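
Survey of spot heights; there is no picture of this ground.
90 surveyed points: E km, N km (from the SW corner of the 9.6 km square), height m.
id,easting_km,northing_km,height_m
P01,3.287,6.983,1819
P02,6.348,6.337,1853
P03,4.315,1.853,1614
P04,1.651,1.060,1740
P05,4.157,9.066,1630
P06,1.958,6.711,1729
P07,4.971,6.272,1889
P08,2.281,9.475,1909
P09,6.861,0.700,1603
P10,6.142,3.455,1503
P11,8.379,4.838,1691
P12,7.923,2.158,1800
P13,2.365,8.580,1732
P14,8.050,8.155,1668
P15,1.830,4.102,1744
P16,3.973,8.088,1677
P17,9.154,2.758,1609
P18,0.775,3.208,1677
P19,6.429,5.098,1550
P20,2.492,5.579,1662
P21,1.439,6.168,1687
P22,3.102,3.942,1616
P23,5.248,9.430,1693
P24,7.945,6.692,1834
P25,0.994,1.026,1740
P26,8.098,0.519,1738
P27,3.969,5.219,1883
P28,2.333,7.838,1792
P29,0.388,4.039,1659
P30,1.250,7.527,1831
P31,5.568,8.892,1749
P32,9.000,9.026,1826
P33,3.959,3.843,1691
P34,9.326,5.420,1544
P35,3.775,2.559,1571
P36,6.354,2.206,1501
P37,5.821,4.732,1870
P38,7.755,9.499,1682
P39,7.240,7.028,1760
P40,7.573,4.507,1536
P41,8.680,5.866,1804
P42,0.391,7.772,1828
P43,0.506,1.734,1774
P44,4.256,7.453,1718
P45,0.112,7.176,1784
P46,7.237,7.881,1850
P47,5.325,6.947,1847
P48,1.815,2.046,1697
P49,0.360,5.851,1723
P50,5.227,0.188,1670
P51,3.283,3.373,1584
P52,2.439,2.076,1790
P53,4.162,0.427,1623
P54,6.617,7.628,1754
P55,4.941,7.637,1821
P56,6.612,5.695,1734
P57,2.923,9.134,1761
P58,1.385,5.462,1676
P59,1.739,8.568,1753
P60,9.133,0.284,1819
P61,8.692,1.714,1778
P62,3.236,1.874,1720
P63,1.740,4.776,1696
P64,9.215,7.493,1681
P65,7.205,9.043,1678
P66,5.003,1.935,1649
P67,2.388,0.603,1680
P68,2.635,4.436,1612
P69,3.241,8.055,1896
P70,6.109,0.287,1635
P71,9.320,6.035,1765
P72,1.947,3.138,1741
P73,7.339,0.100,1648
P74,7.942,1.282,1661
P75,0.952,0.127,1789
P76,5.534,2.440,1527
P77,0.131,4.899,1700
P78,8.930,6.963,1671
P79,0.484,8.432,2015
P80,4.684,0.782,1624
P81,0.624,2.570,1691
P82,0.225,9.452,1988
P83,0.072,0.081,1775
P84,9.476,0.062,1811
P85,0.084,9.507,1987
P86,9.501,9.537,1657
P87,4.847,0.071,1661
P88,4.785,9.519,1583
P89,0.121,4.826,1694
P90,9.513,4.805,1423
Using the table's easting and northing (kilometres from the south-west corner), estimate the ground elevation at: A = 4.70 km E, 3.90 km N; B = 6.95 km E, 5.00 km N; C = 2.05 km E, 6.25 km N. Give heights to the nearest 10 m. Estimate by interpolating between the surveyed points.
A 1730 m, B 1550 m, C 1700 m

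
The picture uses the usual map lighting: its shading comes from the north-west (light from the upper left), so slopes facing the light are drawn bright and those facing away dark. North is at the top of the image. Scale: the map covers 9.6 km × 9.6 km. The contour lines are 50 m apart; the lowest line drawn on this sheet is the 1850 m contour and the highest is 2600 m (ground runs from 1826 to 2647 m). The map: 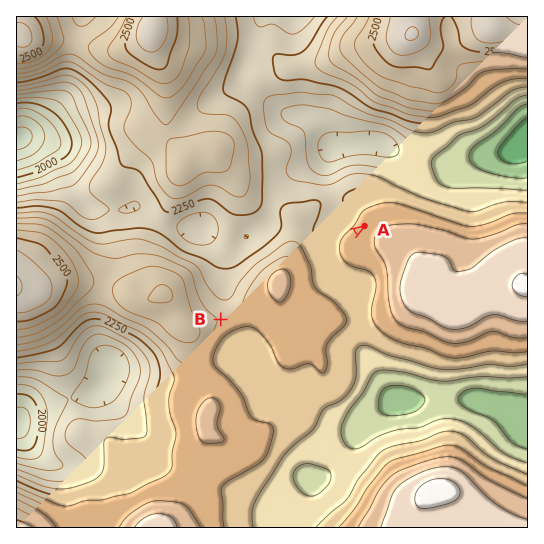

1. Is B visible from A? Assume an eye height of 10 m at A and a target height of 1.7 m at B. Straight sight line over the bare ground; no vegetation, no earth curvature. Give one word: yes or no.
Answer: no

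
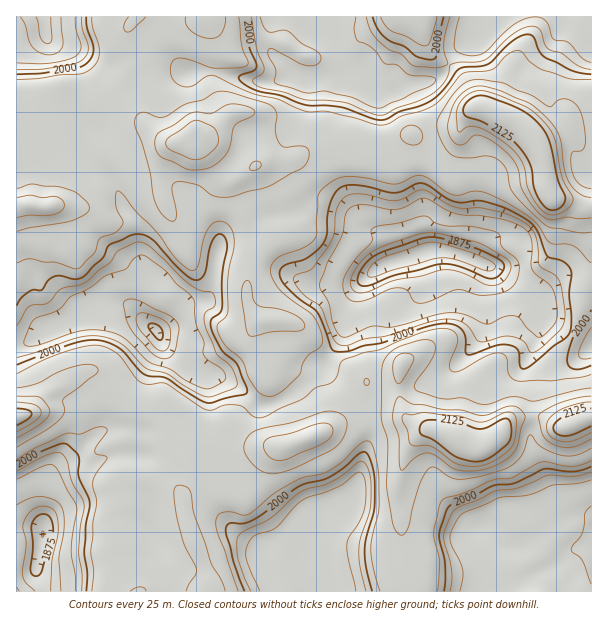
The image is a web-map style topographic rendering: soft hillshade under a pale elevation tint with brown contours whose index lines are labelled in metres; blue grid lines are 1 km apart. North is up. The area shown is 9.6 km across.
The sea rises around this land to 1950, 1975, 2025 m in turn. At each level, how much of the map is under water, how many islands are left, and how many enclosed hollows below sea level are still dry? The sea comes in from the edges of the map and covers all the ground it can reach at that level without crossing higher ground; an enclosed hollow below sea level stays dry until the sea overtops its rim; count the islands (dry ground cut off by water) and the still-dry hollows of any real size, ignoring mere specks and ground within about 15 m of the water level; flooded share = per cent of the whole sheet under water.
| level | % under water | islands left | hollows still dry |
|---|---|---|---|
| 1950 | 13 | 0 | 2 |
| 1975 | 22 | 0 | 1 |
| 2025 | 47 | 0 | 0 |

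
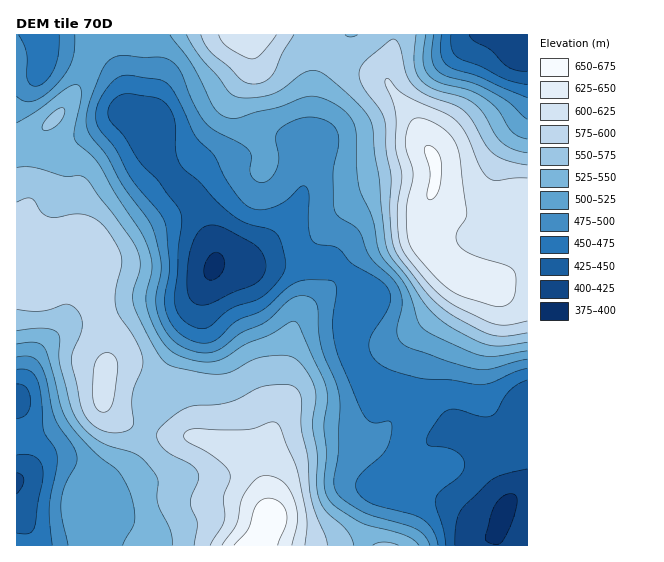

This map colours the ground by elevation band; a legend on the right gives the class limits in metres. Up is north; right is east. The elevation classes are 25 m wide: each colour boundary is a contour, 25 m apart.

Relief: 395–670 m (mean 525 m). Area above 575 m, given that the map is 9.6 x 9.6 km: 23.4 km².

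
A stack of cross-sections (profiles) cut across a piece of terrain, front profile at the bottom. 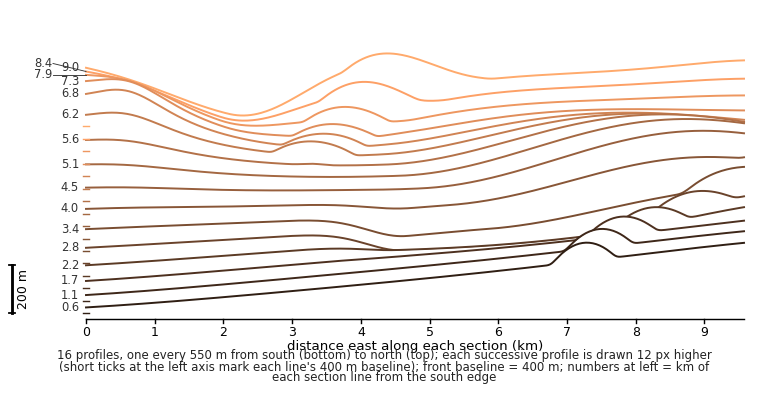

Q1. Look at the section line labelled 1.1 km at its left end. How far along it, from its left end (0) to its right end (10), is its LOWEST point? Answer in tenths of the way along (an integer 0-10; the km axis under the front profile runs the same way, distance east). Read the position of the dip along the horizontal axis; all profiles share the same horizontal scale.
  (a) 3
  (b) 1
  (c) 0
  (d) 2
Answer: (c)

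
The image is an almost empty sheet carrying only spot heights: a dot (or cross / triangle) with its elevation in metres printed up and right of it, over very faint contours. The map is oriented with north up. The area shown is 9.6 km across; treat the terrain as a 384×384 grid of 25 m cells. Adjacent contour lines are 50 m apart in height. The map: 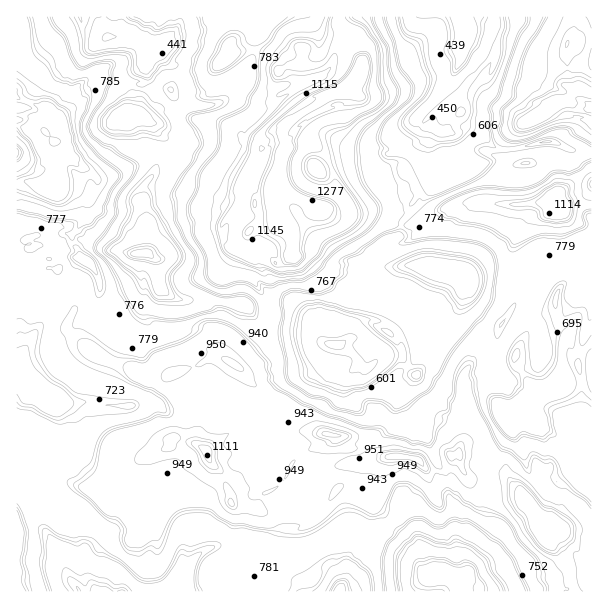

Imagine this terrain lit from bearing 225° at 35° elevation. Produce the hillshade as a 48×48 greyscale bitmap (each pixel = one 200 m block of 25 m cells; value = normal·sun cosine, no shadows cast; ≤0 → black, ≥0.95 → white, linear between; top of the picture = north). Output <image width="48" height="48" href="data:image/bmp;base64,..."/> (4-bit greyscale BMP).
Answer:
<image width="48" height="48" href="data:image/bmp;base64,Qk32BAAAAAAAAHYAAAAoAAAAMAAAADAAAAABAAQAAAAAAIAEAAATCwAAEwsAABAAAAAAAAAAAAAAABEREQAiIiIAMzMzAERERABVVVUAZmZmAHd3dwCIiIgAmZmZAKqqqgC7u7sAzMzMAN3d3QDu7u4A////ADQlis3N3LrMqZmZqZlyQhE0d4re7e3amTM3q7vO6ojLmZmZmZl1QSI2mbzu3d3KmURYqr3uuofKmZmZmZl0JENZvd3+3t7bmURZzO7duom6upmZqph2eGWL3c7t7v/ZiTON3MvduXmrqrvMu7qZmXeL7c3u7v6oZSW8qqzsmHiqzd3bzKmZq6ic677t7+uVRUipmt7amYm97suqqqmK3Jis3L3d79gyV4mZreypmZu8y4iZmZmcyned6b7c3oI2UpmazbmZmZmauXmZmZibqXjOydyqyiN0JJmZqZmZmZmbyImZmZmqqavNqsqJpThTaZmZmZuZmam9ppmZmZmqmszLasiJg1c1mZmZmquZmqrMVpmZmZq6mqhRS5aIMWRYmZmZmbmJmqmmSJmZmb23d0ESeneDA1R5mZmGiJd2aHd2iZmZmrgyIzRoqZhwBVermXU1eIdUZ3mZmZmZmFEAFmZ5qakgSZvKmTNYqpmaqcuZmZmZcwACdzR4mqgTm5uXd2is7Lu83tqZmZmUEAAlU1iGi6g4uYmHd5reyqvO3KmZmqlhARJFVnh3mqdZpoupqazsq8zLeZmZq5dCMjeHeYh7uaZpdbuJuM3KvLh1Z3iZqXUkMldnq6q8qpeJZ8p4mMy6umVnh3d5mGJFElaKut3KmoiZirpnm7y6pmiZiGZ4hROFJHq7veypmZiZqalYrbuql5mXVVVkMRWWNYqs3sqpmZiKmJhozKqZmZlyNDVlRFrGRqzd3KmZmGaJmYd6y5mZmalDU2u73M7Hi93LqZmZdCeauZebypmamrcjJb3f/M3LzdqImZh0M2msuZmbqZmpraEAN7rO683e24iHiYYzaJrtyZmamZmZyxABR7reze7e2VZnmYeKvM7uypmZmYiatAFGrd7/3susx1d5maq83d3u3KqqmZqrqHZ5vO/+3Lu+tnmZiJzdzN3e7arLubzN24dXnP/sy6rMl6qod5u6vN3eyr3cld7tyoVFju3buqrLiblmVFiIrNy7u87ZRN7smXQ1vc2rqrvKmFM0IUd3d2eIh4mWSN25iIVGu8qrq7q6ciNiAndmVUREM0ViSomYeYVFirm6qquqQjZiJYZmiHZWd4dSWIq5liEjaZqZmpq6Y3tkR2RWmZmrqphleN66YAATiZmqm6q6halVVkRnd4q6q5h4mf64IAAlZom8vLm8hoZnZUdkRXmb7aq83tuWEAFGV7vdypmah4iZdmY0eJm97smt7qmFEiWJncu4h3iHeJq6mGVomarMy6urzLdSREaL3qmJuYmod5qruGVXmZvLqIiaqEREU0ebyprOyqm7l3eahTNEaJupqqeJmkdjQ2ZoZ5rdu5q9yod4cwATV3mJq7mZZYczQ1NDSIrMyqzMuqmZkgAVNWeZq7qoZYU2ISIyaIq7q4q5mpmrYQBERViqu6qrl1RVEjRWmqrKqFeZl1epYQAyVVqbuqqql0RiNGmqzM3Mt1eYdWm5UAAUhVmru5m5hjRAVIq97czNt2mXeIrHEAAnhVq7u4m5Zw=="/>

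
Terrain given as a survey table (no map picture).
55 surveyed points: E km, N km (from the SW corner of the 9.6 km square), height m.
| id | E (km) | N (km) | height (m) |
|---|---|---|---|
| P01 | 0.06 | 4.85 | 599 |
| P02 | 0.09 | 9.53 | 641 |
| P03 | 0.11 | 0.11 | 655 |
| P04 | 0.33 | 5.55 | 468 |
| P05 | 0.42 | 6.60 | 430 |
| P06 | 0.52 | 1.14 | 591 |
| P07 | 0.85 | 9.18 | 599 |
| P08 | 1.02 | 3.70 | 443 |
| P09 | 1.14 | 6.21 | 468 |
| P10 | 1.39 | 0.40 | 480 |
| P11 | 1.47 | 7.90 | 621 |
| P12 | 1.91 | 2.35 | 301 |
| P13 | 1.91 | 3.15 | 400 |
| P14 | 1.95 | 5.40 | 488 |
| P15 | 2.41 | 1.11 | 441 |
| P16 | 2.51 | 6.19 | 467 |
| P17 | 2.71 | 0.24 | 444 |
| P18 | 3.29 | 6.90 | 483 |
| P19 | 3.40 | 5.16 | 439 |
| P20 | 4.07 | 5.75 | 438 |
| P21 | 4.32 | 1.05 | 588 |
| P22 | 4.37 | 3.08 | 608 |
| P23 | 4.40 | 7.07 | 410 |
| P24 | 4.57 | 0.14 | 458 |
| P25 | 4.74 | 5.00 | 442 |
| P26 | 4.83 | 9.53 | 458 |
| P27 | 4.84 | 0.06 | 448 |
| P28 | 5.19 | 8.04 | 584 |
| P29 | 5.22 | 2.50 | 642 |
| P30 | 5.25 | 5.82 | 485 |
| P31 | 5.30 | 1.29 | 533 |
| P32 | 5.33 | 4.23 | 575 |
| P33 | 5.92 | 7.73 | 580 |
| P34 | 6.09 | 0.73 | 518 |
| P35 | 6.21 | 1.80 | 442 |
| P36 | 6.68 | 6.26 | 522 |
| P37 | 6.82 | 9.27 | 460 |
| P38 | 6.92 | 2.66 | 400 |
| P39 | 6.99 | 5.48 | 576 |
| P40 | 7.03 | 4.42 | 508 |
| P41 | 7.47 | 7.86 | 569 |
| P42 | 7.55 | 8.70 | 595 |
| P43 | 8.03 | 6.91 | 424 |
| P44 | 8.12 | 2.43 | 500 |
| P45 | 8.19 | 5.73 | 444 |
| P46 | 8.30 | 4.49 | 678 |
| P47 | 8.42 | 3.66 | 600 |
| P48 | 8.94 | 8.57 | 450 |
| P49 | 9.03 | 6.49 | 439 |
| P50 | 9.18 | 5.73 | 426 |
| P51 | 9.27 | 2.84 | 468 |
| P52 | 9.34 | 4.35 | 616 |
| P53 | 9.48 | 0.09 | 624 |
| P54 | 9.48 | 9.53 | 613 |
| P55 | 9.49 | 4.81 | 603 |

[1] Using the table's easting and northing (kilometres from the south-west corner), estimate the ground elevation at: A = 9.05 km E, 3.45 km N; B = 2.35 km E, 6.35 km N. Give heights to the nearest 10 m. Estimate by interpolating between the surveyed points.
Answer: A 580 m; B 460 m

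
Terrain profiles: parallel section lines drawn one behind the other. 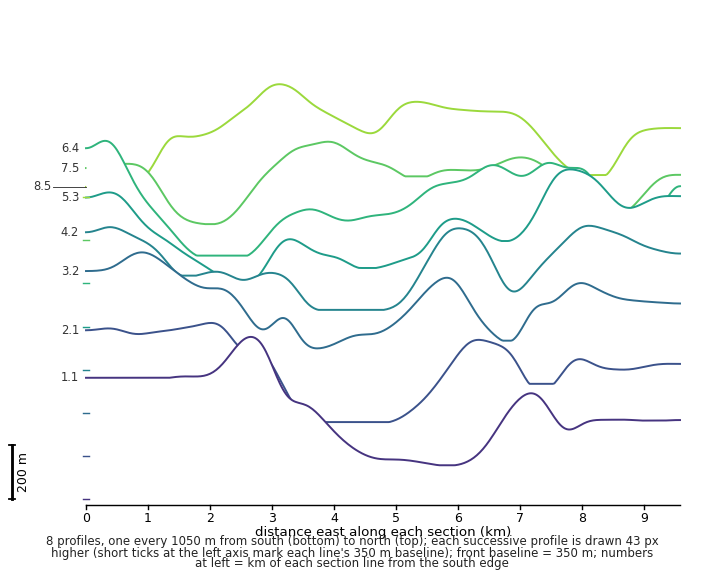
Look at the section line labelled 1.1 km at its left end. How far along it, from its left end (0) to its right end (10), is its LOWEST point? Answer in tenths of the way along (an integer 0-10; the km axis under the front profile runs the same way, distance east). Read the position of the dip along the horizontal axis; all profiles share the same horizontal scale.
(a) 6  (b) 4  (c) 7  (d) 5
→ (a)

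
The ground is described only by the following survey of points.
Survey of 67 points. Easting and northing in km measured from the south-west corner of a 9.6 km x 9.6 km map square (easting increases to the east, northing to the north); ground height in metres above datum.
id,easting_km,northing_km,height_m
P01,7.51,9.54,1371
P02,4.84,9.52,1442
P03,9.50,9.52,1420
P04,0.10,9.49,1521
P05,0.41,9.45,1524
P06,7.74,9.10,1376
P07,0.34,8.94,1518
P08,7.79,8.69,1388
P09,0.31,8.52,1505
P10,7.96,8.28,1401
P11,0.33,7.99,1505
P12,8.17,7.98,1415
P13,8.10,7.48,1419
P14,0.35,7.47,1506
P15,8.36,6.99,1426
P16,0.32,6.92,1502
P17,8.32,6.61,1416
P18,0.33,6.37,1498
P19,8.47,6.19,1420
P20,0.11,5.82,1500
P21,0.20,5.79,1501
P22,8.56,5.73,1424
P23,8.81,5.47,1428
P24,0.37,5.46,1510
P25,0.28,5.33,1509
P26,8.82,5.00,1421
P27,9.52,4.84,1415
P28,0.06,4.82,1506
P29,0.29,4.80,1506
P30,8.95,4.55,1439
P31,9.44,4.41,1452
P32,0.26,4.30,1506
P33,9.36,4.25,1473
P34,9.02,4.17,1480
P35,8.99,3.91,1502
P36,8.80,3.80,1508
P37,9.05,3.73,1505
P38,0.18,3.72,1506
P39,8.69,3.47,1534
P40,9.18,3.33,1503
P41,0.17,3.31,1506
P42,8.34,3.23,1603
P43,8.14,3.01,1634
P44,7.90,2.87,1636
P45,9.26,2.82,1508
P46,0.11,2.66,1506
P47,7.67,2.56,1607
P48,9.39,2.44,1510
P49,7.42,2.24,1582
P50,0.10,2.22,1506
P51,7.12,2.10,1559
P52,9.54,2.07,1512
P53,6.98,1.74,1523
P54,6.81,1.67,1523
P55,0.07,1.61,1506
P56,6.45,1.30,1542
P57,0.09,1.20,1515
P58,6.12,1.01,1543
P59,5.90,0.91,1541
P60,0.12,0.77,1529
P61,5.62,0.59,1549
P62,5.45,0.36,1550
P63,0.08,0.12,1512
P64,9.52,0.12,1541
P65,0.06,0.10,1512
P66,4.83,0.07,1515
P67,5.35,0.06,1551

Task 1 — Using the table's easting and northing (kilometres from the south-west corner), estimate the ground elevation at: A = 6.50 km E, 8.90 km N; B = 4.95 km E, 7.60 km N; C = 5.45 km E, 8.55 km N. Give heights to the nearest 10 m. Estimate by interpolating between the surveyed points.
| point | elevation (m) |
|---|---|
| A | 1420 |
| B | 1460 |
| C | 1420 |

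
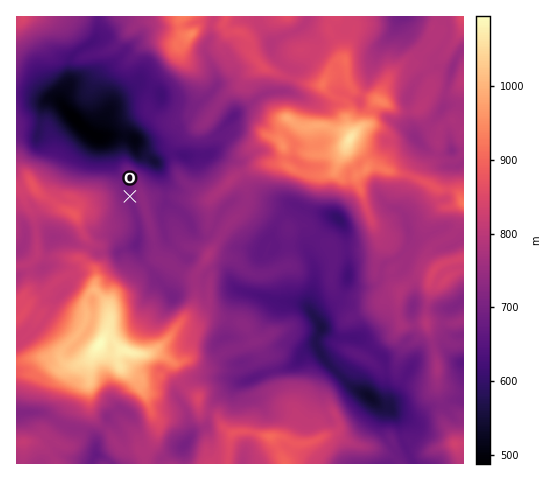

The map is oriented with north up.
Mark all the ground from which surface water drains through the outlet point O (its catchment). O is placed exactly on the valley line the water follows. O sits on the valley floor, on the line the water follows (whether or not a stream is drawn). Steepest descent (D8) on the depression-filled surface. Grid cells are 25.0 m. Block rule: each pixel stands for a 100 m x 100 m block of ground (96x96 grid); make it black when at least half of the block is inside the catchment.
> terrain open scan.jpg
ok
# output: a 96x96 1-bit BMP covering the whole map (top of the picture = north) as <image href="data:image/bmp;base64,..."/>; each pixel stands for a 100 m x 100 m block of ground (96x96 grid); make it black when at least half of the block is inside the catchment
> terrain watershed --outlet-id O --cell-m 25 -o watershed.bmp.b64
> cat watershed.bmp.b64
<image width="96" height="96" href="data:image/bmp;base64,Qk2+BAAAAAAAAD4AAAAoAAAAYAAAAGAAAAABAAEAAAAAAIAEAAATCwAAEwsAAAIAAAAAAAAA////AAAAAAAAAAAAAAAAAAAAAAAAAAAAAAAAAAAAAAAAAAAAAAAAAAAAAAAAAAAAAAAAAAAAAAAAAAAAAAAAAAAAAAAAAAAAAAAAAAAAAAAAAAAAAAAAAAAAAAAAAAAAAAAAAAAAAAAAAAAAAAAAAAAAAAAAAAAAAAAAAAAAAAAAAAAAAAAAAAAAAAAAAAAAAAAAAAAAAAAAAAAAAAAAAAAAAAAAAAAAAAAAAAAAAAAAAAAAAAAAAAAAAAAAAAAAAAAAAAAAAAAAAAAAAAAAAAAAAAAAAAAAAAAAAAAAAAAAAAAAAAAAAAAAAAAAAAAAAAAAAAAAAAAAAAAAAAAAAAAAAAAAAAAAAAAAAAAAAAAAAAAAAAAAAAAAAAAAAAAQAAAAAAAAAAAAAAH8AAAAAAAAAAAAAAP+AAAAAAAAAAAAAAf/AAAAAAAAAAAAAB//gAAAAAAAAAAAAB//wAAAAAAAAAAAAA//4AAAAAAAAAAAAA//4AAAAAAAAAAAAA//8AAAAAAAAAAAAA//+AAAAAAAAAAAAA///AAAAAAAAAAAAA///AAAAAAAAAAAAB///gAAAAAAAAAAAD///gAAAAAAAAAAAH///gAAAAAAAAAAAH///gAAAAAAAAAAAH///gAAAAAAAAAAAH///AAAAAAAAAAAAH//4AAAAAAAAAAAAf//wAAAAAAAAAAAA///AAAAAAAAAAAAA//8AAAAAAAAAAAAAf/8AAAAAAAAAAAAAf/8AAAAAAAAAAAAAf/8AAAAAAAAAAAAAf/4AAAAAAAAAAAAA//4AAAAAAAAAAAAA//4AAAAAAAAAAAAA//4AAAAAAAAAAAAB//wAAAAAAAAAAAAB//wAAAAAAAAAAAAB//wAAAAAAAAAAAAAAPgAAAAAAAAAAAAAAHgAAAAAAAAAAAAAAAAAAAAAAAAAAAAAAAAAAAAAAAAAAAAAAAAAAAAAAAAAAAAAAAAAAAAAAAAAAAAAAAAAAAAAAAAAAAAAAAAAAAAAAAAAAAAAAAAAAAAAAAAAAAAAAAAAAAAAAAAAAAAAAAAAAAAAAAAAAAAAAAAAAAAAAAAAAAAAAAAAAAAAAAAAAAAAAAAAAAAAAAAAAAAAAAAAAAAAAAAAAAAAAAAAAAAAAAAAAAAAAAAAAAAAAAAAAAAAAAAAAAAAAAAAAAAAAAAAAAAAAAAAAAAAAAAAAAAAAAAAAAAAAAAAAAAAAAAAAAAAAAAAAAAAAAAAAAAAAAAAAAAAAAAAAAAAAAAAAAAAAAAAAAAAAAAAAAAAAAAAAAAAAAAAAAAAAAAAAAAAAAAAAAAAAAAAAAAAAAAAAAAAAAAAAAAAAAAAAAAAAAAAAAAAAAAAAAAAAAAAAAAAAAAAAAAAAAAAAAAAAAAAAAAAAAAAAAAAAAAAAAAAAAAAAAAAAAAAAAAAAAAAAAAAAAAAAAAAAAAAAAAAAAAAAAAAAAAAAAAAAAAAAAAAAAAAAAAAAAAAAAAAAAAAAAAAAAAAAAAAAAAAAAAAAAAAAAAAAAAAAAAAAAAAAAAAAAAAAA="/>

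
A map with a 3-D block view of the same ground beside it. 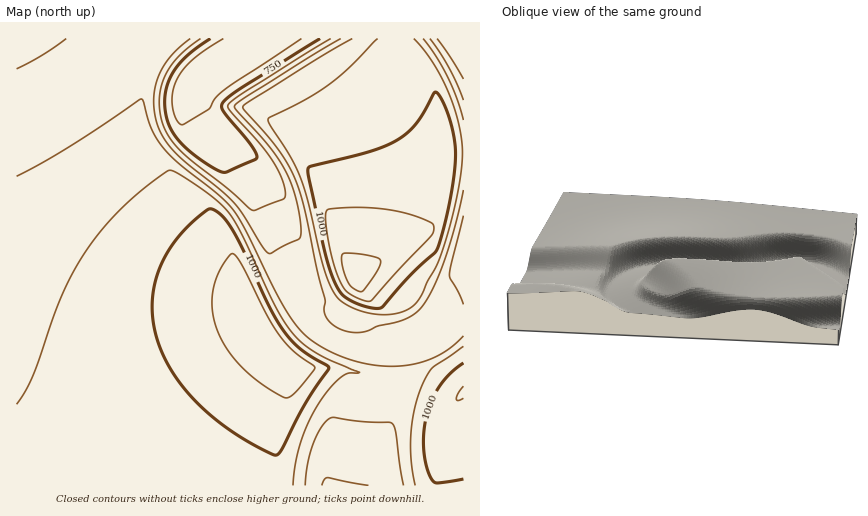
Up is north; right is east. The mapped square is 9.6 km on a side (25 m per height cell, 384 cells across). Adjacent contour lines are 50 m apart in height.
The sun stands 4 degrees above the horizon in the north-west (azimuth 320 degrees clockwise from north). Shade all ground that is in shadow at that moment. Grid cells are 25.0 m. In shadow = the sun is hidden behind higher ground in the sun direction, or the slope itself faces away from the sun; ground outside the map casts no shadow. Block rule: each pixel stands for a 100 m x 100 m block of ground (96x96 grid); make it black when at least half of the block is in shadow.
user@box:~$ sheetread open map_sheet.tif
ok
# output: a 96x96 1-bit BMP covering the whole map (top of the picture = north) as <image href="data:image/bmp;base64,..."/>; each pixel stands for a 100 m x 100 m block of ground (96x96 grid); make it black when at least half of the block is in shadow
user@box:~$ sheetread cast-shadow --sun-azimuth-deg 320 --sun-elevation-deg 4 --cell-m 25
<image width="96" height="96" href="data:image/bmp;base64,Qk2+BAAAAAAAAD4AAAAoAAAAYAAAAGAAAAABAAEAAAAAAIAEAAATCwAAEwsAAAIAAAAAAAAA////AAAAAAAAAAAAAAAAf///AAAAAAAAAAAAf///gAAAAAAAAAAAf///gAAAAAAAAAAAf///gAAAAAAAAAAAf///gAAAAAAAAAAAf///AAAAAAAAAAAAf///AAAAAAAAAAAAf///AAAAAAAAAAAAf//+AAAAAAAAAAAAf//+AAAAAAAAAAAAf//8AAAAAAAAAAAAf//8AAAAAAAAAAAAf//4AAAAAAAAAAAAf//4AAAAAAAAAAAAP//wAAAAAAAAAAAAP//gAAAAAAAAAAAAP//gAAAAAAAAAAAAP//AAAAAAAAAAAAAP//AAAAAAAAAAAAAH/+AAAAAAAAAAAAAH/+AAAAAAAAAAAAAH/8AAAAAAAAAAAAAD/8AAAAAAAAAAAAAD/4AAAAAAAAAAAAAB/4AAAAAAAAAAAAAAeAAB4AAAAAAAAAAAAAAH+AAAAAAAAAAAAAAf/AAAAAAAAAAAAAA//gAAAAAAAAAAAAB//wAAAAAAAAAAAAD//4AAAAAAAAAAAAH//8AAAAAAAAAGAAP//8AAAAAAAAAeAAf//8AAAAAAAAA+AA///8AAAAAAAAB8AB///8AAAAAAAAD8AD///8AAAAAAAAH8AH///8AAAAAAAAH4AP///8AAAAAAAAP4Af///8AAAAAAAAPwAP///8AAAAAAAAfwAH///8AAAAAAAAfgAB///8AAAAAAAA/gAA///8AAAAAAAA/AAAf//8AAAAAAAA/AAAP//8AAAAAAAB+AAAH//8AAAAAAAB+AAAB//8AAAAAAAB8AAAA//8AAAAAAAD8AAAAf/8AAAAAAAD4AAAAH/8AAAAAAAD4AAAAD/8AAAAAAADwAAAAA/8AAAAAAAHgAAAAAP8AAAAAAAHgAAAAAH8AAAAAAAHAAAAAAD8AAAAAAAGAAAAAAD8AAAAAAAAAAAAAAD8AAAAAAAAAAAAAAB8AAAAAAAAAAAAAAB8AAAAAAAAAAAAAAB8AAAAAAAAAAAAAAA8AAAAAAAAAAAAAAA8AAAAAAAAAAAAAAA8AAAAAAAAAAAAAAA8AAAAAAAAAAAAAAAcAAAAAAAAAAAAAAAcAAAAAAAAAAAAAAAcAAAAAAAAAAAAAAAcAAAAAAcAAAAAAAAcAAAAAD+AAAAAAAAcAAAAAH/AAAAAAAAcAAAAAf/AAAAAAAAcAAAAA//gAAAAAAAcAAAAB//wAAAAAAAcAAAAD//4AAAAAAAcAAAAH//wAAAAAAAcAAAAH//wAAAAAAAcAAAAP//wAAAAAAAcAAAAP//gAAAAAAAcAAAAP//gAAAAAAA8AAAAP//gAAAAAAA8AAAAP//gAAAAAAA8AAAAP//wAAAAAAA8AAAAP//4AAAAAAA8AAAAP//4AAAAAAB8AAAAP//4AAAAAAB8AAAAH//8AAAAAAB4AAAAH//4AAAAAABwAAAAH//4AAAAAABwAAAAD//4AAAAAABgAAAAB//wAAAAAAAAAAAAB//wAAAAAAAAAAAAA//wAAAAAAAAAAAAAf/wAAAAAAAAAAAAAP/wAAAAAAAA="/>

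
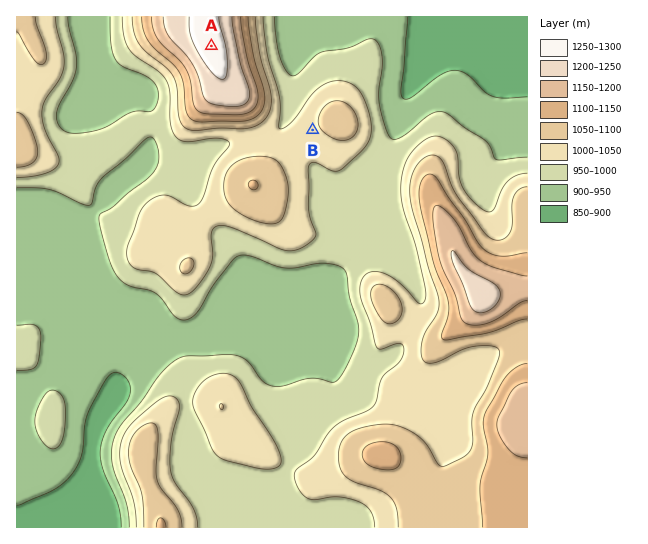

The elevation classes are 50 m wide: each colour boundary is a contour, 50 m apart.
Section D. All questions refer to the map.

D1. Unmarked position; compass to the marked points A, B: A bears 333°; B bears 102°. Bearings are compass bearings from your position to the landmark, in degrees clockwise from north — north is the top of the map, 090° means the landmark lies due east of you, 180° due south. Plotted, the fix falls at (247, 116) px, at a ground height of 1130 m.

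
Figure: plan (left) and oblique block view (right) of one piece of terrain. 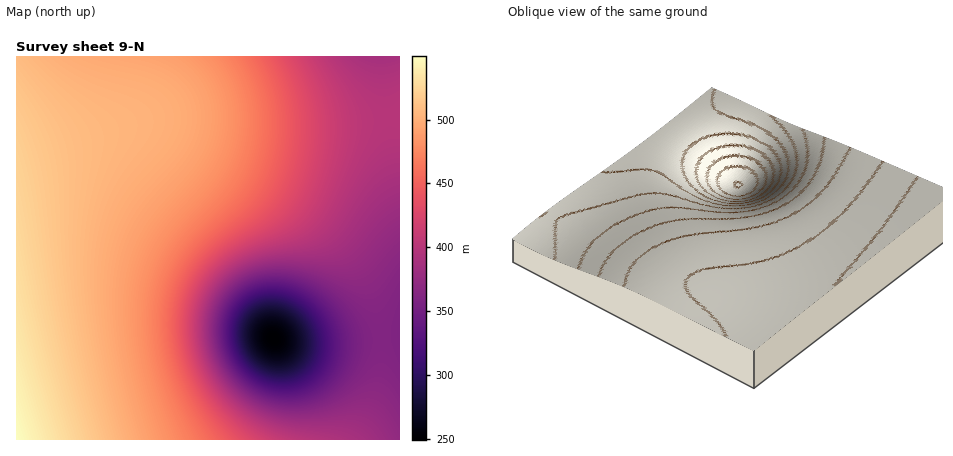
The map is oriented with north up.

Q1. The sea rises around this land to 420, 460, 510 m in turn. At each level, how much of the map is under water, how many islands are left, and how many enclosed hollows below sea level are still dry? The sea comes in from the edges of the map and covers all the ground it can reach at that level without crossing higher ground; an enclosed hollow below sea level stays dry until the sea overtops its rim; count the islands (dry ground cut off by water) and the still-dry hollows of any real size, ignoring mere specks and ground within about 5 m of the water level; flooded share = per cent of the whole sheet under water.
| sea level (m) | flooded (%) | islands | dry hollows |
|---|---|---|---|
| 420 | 37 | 0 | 0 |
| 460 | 49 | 0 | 0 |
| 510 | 86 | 0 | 0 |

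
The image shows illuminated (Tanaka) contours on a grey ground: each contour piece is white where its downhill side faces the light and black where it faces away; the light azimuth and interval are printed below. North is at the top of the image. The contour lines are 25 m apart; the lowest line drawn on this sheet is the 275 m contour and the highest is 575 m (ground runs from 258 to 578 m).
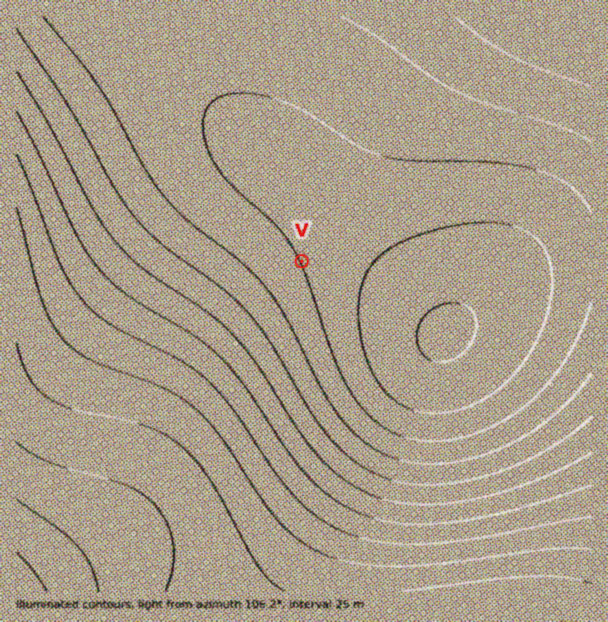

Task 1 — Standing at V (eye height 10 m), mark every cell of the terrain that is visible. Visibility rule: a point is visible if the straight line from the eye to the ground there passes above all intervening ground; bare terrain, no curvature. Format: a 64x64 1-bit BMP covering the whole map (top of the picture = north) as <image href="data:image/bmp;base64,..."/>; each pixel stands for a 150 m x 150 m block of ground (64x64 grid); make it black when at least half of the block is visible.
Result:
<image width="64" height="64" href="data:image/bmp;base64,Qk0+AgAAAAAAAD4AAAAoAAAAQAAAAEAAAAABAAEAAAAAAAACAAATCwAAEwsAAAIAAAAAAAAA////AAAAAAB///4AAAAAAH///AAAAAAAf//4AAAAAAB///AAAAAAAP//4AAAAAAA///gAAAAAAD//8AAAAAAAP//gAAAAAAA//8AAAAAAAD//gAAAAAAAP/+AAAAAAAA//4AAAAAAAD//AAAAAAAAP/8AAAAAAAA//wAAAAAAAD/+AAAAAAAAP/4AAAAAAAA//gAAAAAAAD/+AAAAAAAAP/4AAAAAAAA//gAAAAAAAD/+AAAAAAAAP/4AAAAAAAA//gAAAAAAAD/+AAADAAAAP/8AAA/AAAA//wAAH/AAAB//gAA/8AAAD/+AAH/4AAAH/8AAf/gAAAP/4AD//AAAAP/wAf/8AAAAf/wD//wAAAAP/w///AAAAAP////8AAAAAf////wAAAAAf///+AAAAAB////wAAAAAD///8AAAAAAP///AAAAAAA///4AAAAAAB///AAAAAAAH//4AAAAAAAf//gAAAAAAB//8AAAAAAAD//gAAAAAAAP/+AAAAAAAAf/wAAAAAAAB/8AAAAAAAAB/AAAAAAAAAAAAAAAAAAAAAAAAAAAAAAAAAAAAAAAAAAAAAAAAAAAAAAAAAAAAAAAAAAAAAAAAAAAAAAAAAAAAAAAAAAAAAAAAAAAAAAABgAAAAAAAAA/AAAAAAAAAP+AAAAAAAAB/4AAAAAAAAP/gAAAAAAAA=="/>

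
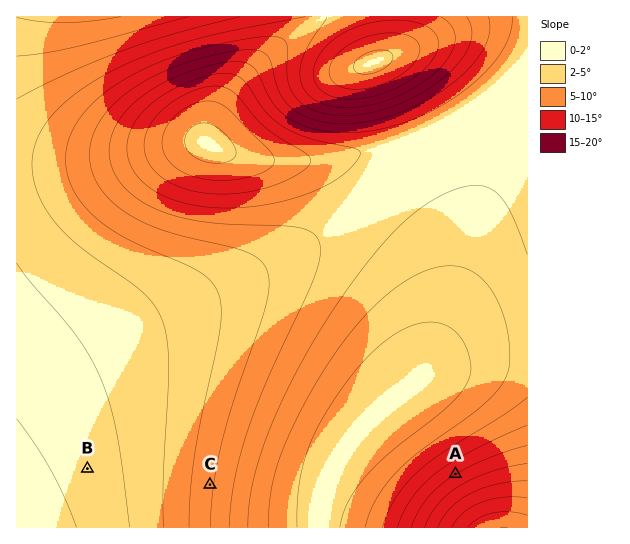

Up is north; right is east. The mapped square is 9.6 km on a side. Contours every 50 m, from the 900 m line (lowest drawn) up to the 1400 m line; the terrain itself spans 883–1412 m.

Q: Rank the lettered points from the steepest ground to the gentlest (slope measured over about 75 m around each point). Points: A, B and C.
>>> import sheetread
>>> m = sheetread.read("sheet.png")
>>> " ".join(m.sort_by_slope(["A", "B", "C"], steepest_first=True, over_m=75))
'A C B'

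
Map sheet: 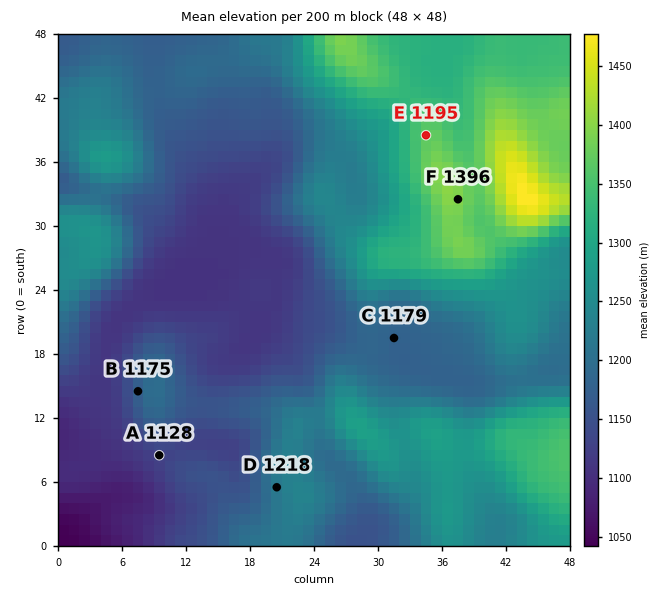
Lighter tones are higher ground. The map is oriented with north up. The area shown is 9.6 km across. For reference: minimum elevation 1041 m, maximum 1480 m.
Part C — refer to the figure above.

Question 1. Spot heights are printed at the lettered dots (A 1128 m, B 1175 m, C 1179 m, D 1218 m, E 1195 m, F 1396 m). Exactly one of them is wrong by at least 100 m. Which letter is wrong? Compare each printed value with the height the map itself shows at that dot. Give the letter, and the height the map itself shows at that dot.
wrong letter E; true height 1370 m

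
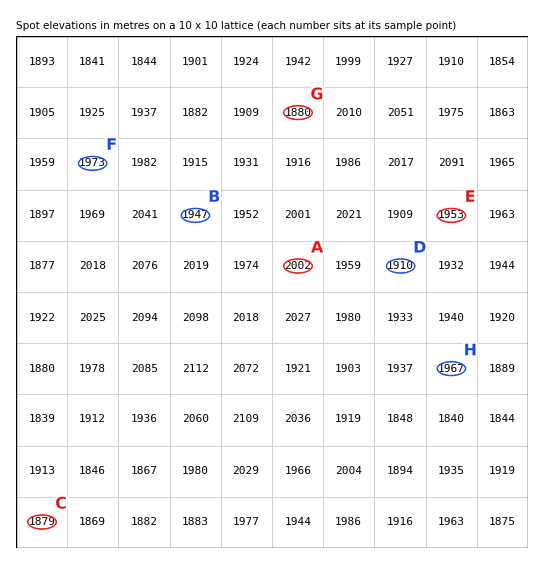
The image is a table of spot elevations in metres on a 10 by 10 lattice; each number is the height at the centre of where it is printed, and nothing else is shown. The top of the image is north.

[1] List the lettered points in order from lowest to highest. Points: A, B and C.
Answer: C B A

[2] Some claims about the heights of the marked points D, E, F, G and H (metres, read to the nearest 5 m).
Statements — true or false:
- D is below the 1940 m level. true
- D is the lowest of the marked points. false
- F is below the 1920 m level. false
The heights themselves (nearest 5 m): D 1910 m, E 1955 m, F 1975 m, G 1880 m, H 1965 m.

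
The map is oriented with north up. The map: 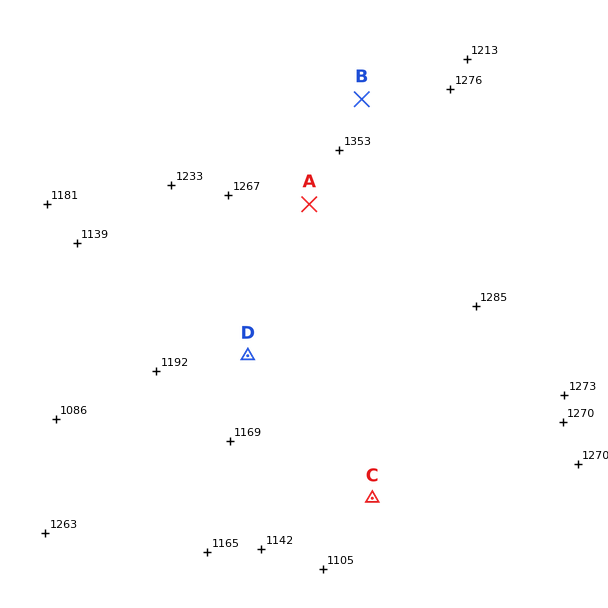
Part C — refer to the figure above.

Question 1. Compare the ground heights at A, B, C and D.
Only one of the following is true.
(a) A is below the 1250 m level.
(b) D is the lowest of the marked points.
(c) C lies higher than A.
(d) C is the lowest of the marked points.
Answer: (d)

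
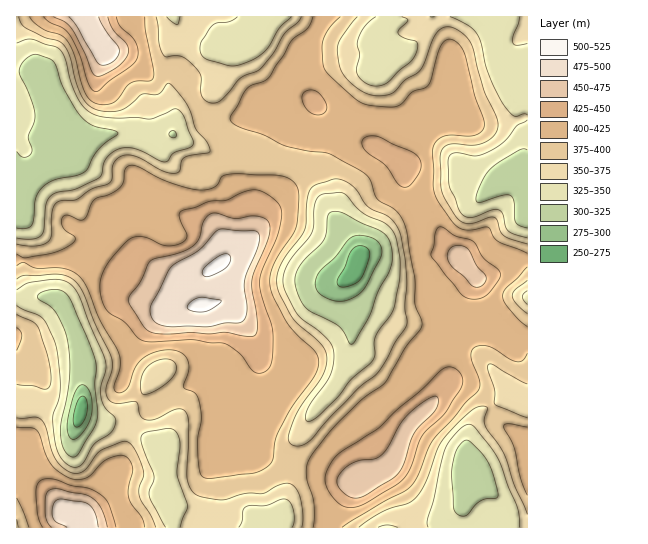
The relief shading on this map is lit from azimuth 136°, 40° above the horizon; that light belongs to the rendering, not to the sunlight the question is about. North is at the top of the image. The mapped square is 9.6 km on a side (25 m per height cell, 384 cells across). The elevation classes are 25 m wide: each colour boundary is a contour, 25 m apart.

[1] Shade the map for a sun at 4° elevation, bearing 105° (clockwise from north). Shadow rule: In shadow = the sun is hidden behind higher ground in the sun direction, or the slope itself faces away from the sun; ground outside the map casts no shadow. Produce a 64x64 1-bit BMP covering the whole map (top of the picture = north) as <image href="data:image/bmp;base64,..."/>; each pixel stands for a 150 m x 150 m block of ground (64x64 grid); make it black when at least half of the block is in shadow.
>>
<image width="64" height="64" href="data:image/bmp;base64,Qk0+AgAAAAAAAD4AAAAoAAAAQAAAAEAAAAABAAEAAAAAAAACAAATCwAAEwsAAAIAAAAAAAAA////AAAAAAD4AAwAeAAAA/gAHAH8AAAH+AAIAPgAAA/4AAwAeAAAH/gAHAA7AAA/8AA8AD+AAH8BwD4AP4AA/gPAPgA/gAD+A+B+AB+AAP4H8H4AHAIB/gP4fgAeBwD4A/h+AB4HAPAD4D4AHweA8AHgHwAPh4BwAeAOAA/HwAAB8AIAB+PgAAHwAAAD8fAAAfBwAAP48AAD+HgAAfw4AAP4fAAA/ggAA/g8AAB/AAAD+AAAAH8AAAP4AAAAf4AAA/AAAAB/wAAD8AAAAD/AAAfjgAAAP+AAB+OAAAAfwAAP44AAAB/AAB/gAAAAf8AAP+AAAAD/wAAfwIAAAf/AAAcAQAAB/8AAAAAAAAD/xgAAADwAAP/OAAAAfwAA/94AOAB/gAB//AD4AD+AAH+AAPwAP4AAf4BA/AAPAAA/gOD8AAMAAAAA8PyAAAAAcAAg/8AAAABwAAA/+AAAAAAAAB/8AAAAAAAAA/wAAAAAAAAD/DwAAAAAAAP8PAAAAAAAAfg+AAAAAAAAAB4AAAAAAAAAHgAAAAAAAAAeAAAAAAAAAB4AAAAAAAGAHDAAAAAAB8AIcAABgAAfgAh4AAOAAD+AGHgAD4AAf8AQPwAP8AD/wBAfgAf4AP/AAB+AA/gA/8AAP8AD+AD/wAAfwAH4AP+AAA/gAHwA/wAAD/AAOAD/AAAH+AAAAw=="/>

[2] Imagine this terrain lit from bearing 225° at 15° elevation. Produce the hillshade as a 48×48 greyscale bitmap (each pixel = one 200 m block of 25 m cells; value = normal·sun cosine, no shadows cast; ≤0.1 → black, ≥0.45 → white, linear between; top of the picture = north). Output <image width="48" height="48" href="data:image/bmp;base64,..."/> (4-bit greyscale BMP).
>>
<image width="48" height="48" href="data:image/bmp;base64,Qk32BAAAAAAAAHYAAAAoAAAAMAAAADAAAAABAAQAAAAAAIAEAAATCwAAEwsAABAAAAAAAAAAAAAAABEREQAiIiIAMzMzAERERABVVVUAZmZmAHd3dwCIiIgAmZmZAKqqqgC7u7sAzMzMAN3d3QDu7u4A////ALvMqFITVBJYdndmeIm6h3iJmYd2VWd2irvLhkEUUhJoh4hniIq6iJmYmYdlVndmnKqoQxAlQiR5qZiJmZq6mrqYmYdlVnZozpmEEBJVQ0aLupiJmIqqq7qIiHZVVmd63YdiADVmVEWbuYiIiImpmpdnh2VURmeM3HdRAVd2UyWKqYiIh3iIiHZWdlRERnitynZABHdlMSaKqYd3d2Z3h3ZmdlREVnm9uXYgFYdUMkeaqXd3dlVWd2Zmd1REVorcqWUQJHdlRXmaqHd3dlVWd3Zmd2VmZ5zLl0MRJHmHeJmaqHeId2VWd3d3d3Z3Z6uoZEREJIupmZiJqYeHd2VWZ3d3d3d2Z4mFMndlNK3bmIeJmYd3d2ZWZ3d2d2ZmZnhkRJiFNb7ahmZ4mHd3d3ZmZ3dmZmZmZnZVaJl0Nqy5ZVZ4iHd3d3ZmZndmd3d2ZVRGmohjNYqpdWeJiHeIh2ZmVWZnd3d3VENZunZCNYrLh4mqmHiJh2ZlM1Z4iHd3VUWKqGUzNYzbiJq6mIiZhlZkIkZ4iHd3ZVeZh2UyRq7amau7u6qqdVVBAlaIiHd3ZniIdkMiR87Jq8y7y7qoZEMQFFZ4d4h3d3d3ZSEjad66q7qqqpmWQzEBRWZ3eJmId3d2UyI1eu66qpiIh3h0IhAURFZ4iaqHeIh1IFVnjPyYiId3d3dSEgA0REV4iaqHiZh0Ioiaz+qHd4d3d3ZSIgJERFZ4iaqImqhlZpu87riHd4iId3dUMiNVZmaIibqIq5ZFZ5mqqYd3d3dmd3dlQ0Vmd2aIisuZumM1Z1VWd3d3d2VFVnZlREVnd2aJrNqJpiJFVCNGd3d3dlRFZ3ZVRFZmdmerzdmIcxNDETR5l3d3ZVVoiHVEREVVVnis3smHQSQwAGerh3d3dmeJiGREQ0VDRnm83riGIBMgJHiqZXd3d3eHdlRVRFUyR4vN3JhzACQyRniXRWZnd3dmVUVmVVUzaKzLqZdSAlVEZnd1RVVXdmZURVZlVVRFiau6mYdCJWZmZ3d2VVV4hlM0Z3ZVRERWiaupmYZCNnZnd3d2ZmiZdCFHh2VUVWZniamZqXZCNnd3d3d3d3iHQRNnZVZ3d3d4mZmal2UyWIh3d3Znd3d1MkVlZ4iHeIiYiImYZVRFeqmHd3Zmd3d2VnZnq5h4iYiIiIh2VVZnmqh2d2Zmd4mZmYeKyoeJmId4iHdlZmd3iIZVZ1VniL3LqYibuGeId3eJh2ZmZmd3d2UzV0Vni/65iIiLlVZ3d3iYZWVERXd3d1MjVkVonvyHd4ibdWd3d3iGVUMiRnZndlMkVlV4v+qHeYeZZWd2Znd1VCEjV3Z3dkIkZmaIz+uYiGWHRFZVV3dmUyNFZ2aIdjI1d3eJ3+yXZkRkNERVZ3d2VERWd3eIdTJHh3is//t1QzRURVVmZ4h2VEVneIiYdCJYiIre/+lBEjRFZmZmaIh2ZVZniIiIYxNoiK3e/7UQJERWh3d2eIdnZmZneHeHQiRniM3e/YMBRUNYl3d2d2Z4h3Zmd3d1MjV3eQ=="/>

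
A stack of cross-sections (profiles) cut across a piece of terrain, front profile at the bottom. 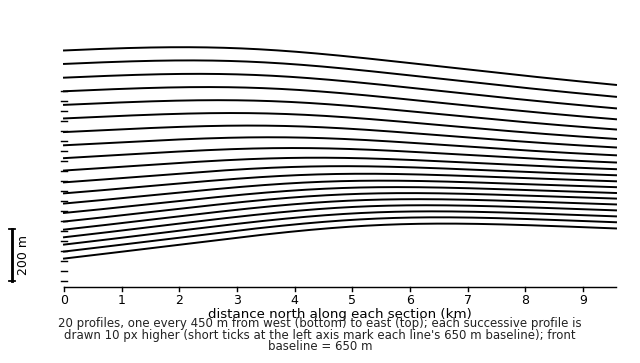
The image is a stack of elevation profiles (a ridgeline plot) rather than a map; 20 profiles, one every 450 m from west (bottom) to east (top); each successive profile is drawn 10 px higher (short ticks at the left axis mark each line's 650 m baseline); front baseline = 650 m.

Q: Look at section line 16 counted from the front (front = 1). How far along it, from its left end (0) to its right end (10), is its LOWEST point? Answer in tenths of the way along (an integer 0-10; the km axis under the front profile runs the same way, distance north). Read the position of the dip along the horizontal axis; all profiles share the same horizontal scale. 10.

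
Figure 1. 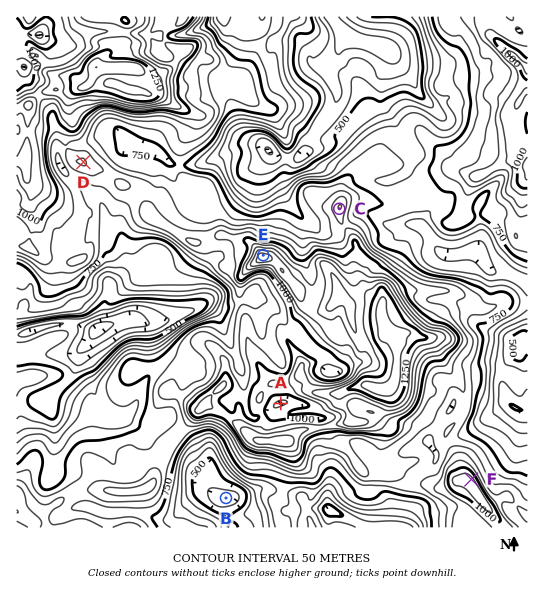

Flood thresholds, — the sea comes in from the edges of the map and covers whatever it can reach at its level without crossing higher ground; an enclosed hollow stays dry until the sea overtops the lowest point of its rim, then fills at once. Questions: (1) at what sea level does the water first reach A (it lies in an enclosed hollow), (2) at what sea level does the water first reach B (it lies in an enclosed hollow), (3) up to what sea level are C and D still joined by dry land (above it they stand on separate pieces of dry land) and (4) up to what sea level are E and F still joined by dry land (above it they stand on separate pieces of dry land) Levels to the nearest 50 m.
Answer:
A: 1000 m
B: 500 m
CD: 900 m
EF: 850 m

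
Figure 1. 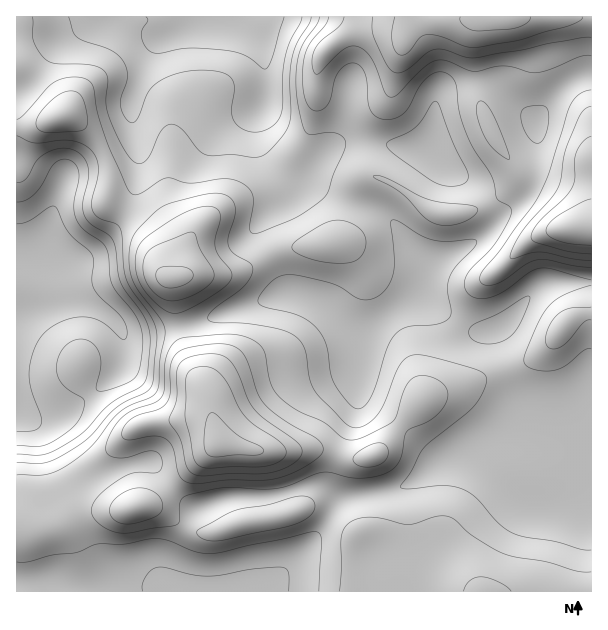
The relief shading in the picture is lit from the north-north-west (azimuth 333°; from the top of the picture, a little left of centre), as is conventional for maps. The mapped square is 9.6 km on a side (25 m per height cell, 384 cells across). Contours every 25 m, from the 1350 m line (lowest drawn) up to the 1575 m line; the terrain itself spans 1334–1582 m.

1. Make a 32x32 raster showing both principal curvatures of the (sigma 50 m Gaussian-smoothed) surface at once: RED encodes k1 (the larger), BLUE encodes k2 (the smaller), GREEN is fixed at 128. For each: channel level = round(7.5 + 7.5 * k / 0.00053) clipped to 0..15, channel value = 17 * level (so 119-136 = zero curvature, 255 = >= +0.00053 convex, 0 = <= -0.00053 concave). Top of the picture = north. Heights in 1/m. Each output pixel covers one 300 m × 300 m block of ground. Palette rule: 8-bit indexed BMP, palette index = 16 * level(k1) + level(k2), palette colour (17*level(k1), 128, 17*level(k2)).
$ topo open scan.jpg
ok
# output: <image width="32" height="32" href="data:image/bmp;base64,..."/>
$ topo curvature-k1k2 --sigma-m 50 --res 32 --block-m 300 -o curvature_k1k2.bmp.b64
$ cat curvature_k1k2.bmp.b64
<image width="32" height="32" href="data:image/bmp;base64,Qk02CAAAAAAAADYEAAAoAAAAIAAAACAAAAABAAgAAAAAAAAEAAATCwAAEwsAAAABAAAAAAAAAIAAABGAAAAigAAAM4AAAESAAABVgAAAZoAAAHeAAACIgAAAmYAAAKqAAAC7gAAAzIAAAN2AAADugAAA/4AAAACAEQARgBEAIoARADOAEQBEgBEAVYARAGaAEQB3gBEAiIARAJmAEQCqgBEAu4ARAMyAEQDdgBEA7oARAP+AEQAAgCIAEYAiACKAIgAzgCIARIAiAFWAIgBmgCIAd4AiAIiAIgCZgCIAqoAiALuAIgDMgCIA3YAiAO6AIgD/gCIAAIAzABGAMwAigDMAM4AzAESAMwBVgDMAZoAzAHeAMwCIgDMAmYAzAKqAMwC7gDMAzIAzAN2AMwDugDMA/4AzAACARAARgEQAIoBEADOARABEgEQAVYBEAGaARAB3gEQAiIBEAJmARACqgEQAu4BEAMyARADdgEQA7oBEAP+ARAAAgFUAEYBVACKAVQAzgFUARIBVAFWAVQBmgFUAd4BVAIiAVQCZgFUAqoBVALuAVQDMgFUA3YBVAO6AVQD/gFUAAIBmABGAZgAigGYAM4BmAESAZgBVgGYAZoBmAHeAZgCIgGYAmYBmAKqAZgC7gGYAzIBmAN2AZgDugGYA/4BmAACAdwARgHcAIoB3ADOAdwBEgHcAVYB3AGaAdwB3gHcAiIB3AJmAdwCqgHcAu4B3AMyAdwDdgHcA7oB3AP+AdwAAgIgAEYCIACKAiAAzgIgARICIAFWAiABmgIgAd4CIAIiAiACZgIgAqoCIALuAiADMgIgA3YCIAO6AiAD/gIgAAICZABGAmQAigJkAM4CZAESAmQBVgJkAZoCZAHeAmQCIgJkAmYCZAKqAmQC7gJkAzICZAN2AmQDugJkA/4CZAACAqgARgKoAIoCqADOAqgBEgKoAVYCqAGaAqgB3gKoAiICqAJmAqgCqgKoAu4CqAMyAqgDdgKoA7oCqAP+AqgAAgLsAEYC7ACKAuwAzgLsARIC7AFWAuwBmgLsAd4C7AIiAuwCZgLsAqoC7ALuAuwDMgLsA3YC7AO6AuwD/gLsAAIDMABGAzAAigMwAM4DMAESAzABVgMwAZoDMAHeAzACIgMwAmYDMAKqAzAC7gMwAzIDMAN2AzADugMwA/4DMAACA3QARgN0AIoDdADOA3QBEgN0AVYDdAGaA3QB3gN0AiIDdAJmA3QCqgN0Au4DdAMyA3QDdgN0A7oDdAP+A3QAAgO4AEYDuACKA7gAzgO4ARIDuAFWA7gBmgO4Ad4DuAIiA7gCZgO4AqoDuALuA7gDMgO4A3YDuAO6A7gD/gO4AAID/ABGA/wAigP8AM4D/AESA/wBVgP8AZoD/AHeA/wCIgP8AmYD/AKqA/wC7gP8AzID/AN2A/wDugP8A/4D/AJV2doZ2d4d3d4eGhnd3d3aFt5eHiIeHhpiZmJiXl5enlnV1hnZ2hnZ1hISEdHV2dXWol3eHh3eGh5eXh5eYl4aoqJeHdYSDY3SWuKeFdINzc6enh4d3d3eGl4eHh4eGZpioqJakxreVxeXn+Pjnx6eSpLmol4eHiJeXd3Z2hoZ2iIeHlsT5+/nHc2GUtrbX+diSlZenp6eYmYh2dnZ3h3eYh4eGlKbJyLKhgHCAgICRpHNxgIGEhoeXhoaHd4d3d8jWx5eFgpODofXnpqWmtZJyhLa2pJKEhYaGh4eIh4eHp4S25+a1glJSt/v49/n69+XU9fr7pnV1dneHiIeHh3eCUnKE1ffohYKl2Ki32Mi2treipve0hnV1hod3h4eHd3V1c3GB6Pv39Le3p7aWdXWGl2NTxcW4l4aGhnd3d4d3doeHlZCgtrLBx7i4pmVkdZaGZGOGuLq4p5eGd3eHh3eFl5iXlIBQYLT5yaiXdWWGlnV1dHW4uqinp5eGdoaGdoWXmamYhGCC+uvKuJeFdpeHdnZ1hbeoh5eXpramlpZ1hoeYqqmFcIP1tqjIt6anqZeGhoaFp5aGhXV2hbbYqHSGhpeoloNgg/KggYSmp5iYloV2doWXh4aGdXV0hNnplHaGhYWEcWCz85KAcIF0hYWFhoaGhYV2dpWVhHSCp9nGh4eHhoSRk/rquKeVg3N0dXV2h5iHhnaFpde1gnGClJWHh4eGlLHY+9rZ6efXpnV1hYaWp5iHhoWl+PnHYlCAkId3d3VTctnqmKenhZXFtqeoqKiXh4Z2dYKD1va0Y5WmhneFg2Oh1bint7VzUoWnx7i5qaiGdYSEg3Bw5vb3+fiWdYPEydOjhZfI6biEc4V2h6iYl4SDp8nIpoGAtvr6x6aEgbX8t5SGlZfJ2LaFdnV1lZSDdKbn18fGpXOAlLanyZaBcvfIg4aWhIWmppaHd3aGp6fH15dlZHOVp5RylLW4llJB5NeDhqd2dYaHhpaHdYaoubiGdXV0dJbIpoKmx6SjQoL1tnKGp4d2hoeFpreGdZWVhHR2doSXyMeFcajKxPfH9faFcoeoh4eGhoWVxaaFhpSUhYV1hbjYh2Ryldej6fvapmNzh6eHh4eGdGHE56WFpsinhIOWyLh1dXSV2WKVydmmZHOXmIiHh4h0cLb5poOV2Ld0cpbIloSGhJO2hqOmuNemlJWYmJiomJSAt/eFUmTG1WRBg7N0hpiHhIOplYSFlqeGdYaHmJiXhIC2+cdiY7j6pnKFpHNzhIaHZaZ2ZYWGhoZ2hYWFhYV1gqL6+MSkuNnFpLjJt6eVdIVlqIeGh4Z2hoeHdnZ2doeFYIDSppaop6bHyLjH2ejn6NY="/>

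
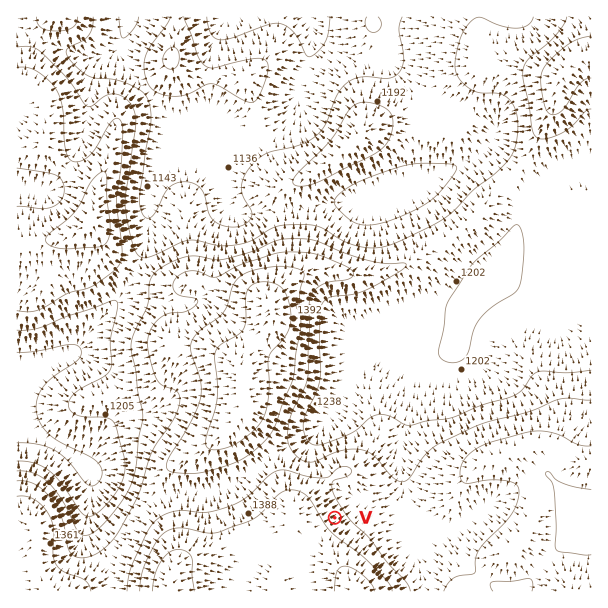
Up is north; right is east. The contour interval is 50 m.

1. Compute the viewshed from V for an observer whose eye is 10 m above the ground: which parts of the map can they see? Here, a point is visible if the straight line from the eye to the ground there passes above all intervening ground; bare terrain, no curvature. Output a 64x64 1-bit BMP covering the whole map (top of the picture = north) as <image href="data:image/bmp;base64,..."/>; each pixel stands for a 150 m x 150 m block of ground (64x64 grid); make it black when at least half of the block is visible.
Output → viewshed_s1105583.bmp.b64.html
<image width="64" height="64" href="data:image/bmp;base64,Qk0+AgAAAAAAAD4AAAAoAAAAQAAAAEAAAAABAAEAAAAAAAACAAATCwAAEwsAAAIAAAAAAAAA////AAAAAAAAAAAAAA///AAAAAAD//4/AAAAAA+//g8AAAAADz/+AAAAAAAfP/4AAAAAAB///wAAAAAAP///gAAAAAA///+AAAAAAH///4AAAAAA////wAAAAAB////AAAAAAD///8MAAAAAPz///wAAAAAeH/8/AAAAAAAf/g8AAAAAAB/8BgAAAAAAD/gAAAAAAAAP8AAAAAD4AARgAAAAAHwAACAAAAAAfgAAAAAAAAA/AAAAAAAAAD+AAPwAAAAAP4AA/+AAAAAfgAD/wAAAAB/AAP/AAAAAH8AA/4AAAAAfwAD/gAAAAB/AAP/BAAAAH8AA//8AAAAf4AH//wAAAAPgAf//AAAAAfwB//8AAAAB/4f//wAAAAH/////AAAAAP////8AAAAAAB///wAAAAAAB///AAAAAAAD//8AAAAAAAH//wAAAAAAAH//AAAAAAAAP/8AAAAAAAAf/wAAAAAAAAf/AAAAAAAAA/8AAAAAAAAD/wAAAAAAAAP/AAAAAAAAAf8AAAAAAAAB/wAAAAAAAAH/AAAAAAAA4f8AAAAAAAPx/wAAAAAAD/n/AAAAAAAP//8AAAAAAA///wAAAAAAD///AAAAAAAP//8AAAAAAA///wAAAAAAD//DAAAAAAAP/gEAAAAAAA/4AAAAAAAAD/AAAAAAAAAP8AAAAAAAAA/wAA=="/>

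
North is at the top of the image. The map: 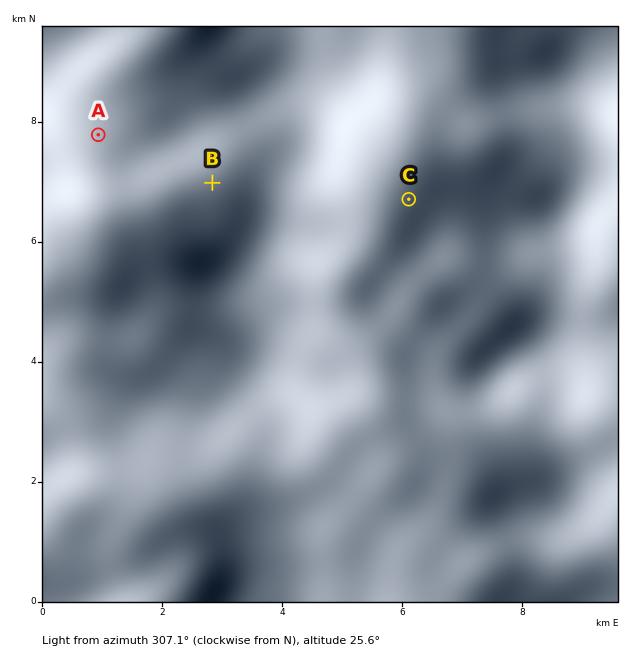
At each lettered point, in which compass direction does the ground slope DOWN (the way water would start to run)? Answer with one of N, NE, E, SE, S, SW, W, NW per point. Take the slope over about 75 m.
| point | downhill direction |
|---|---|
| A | N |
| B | NE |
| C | SE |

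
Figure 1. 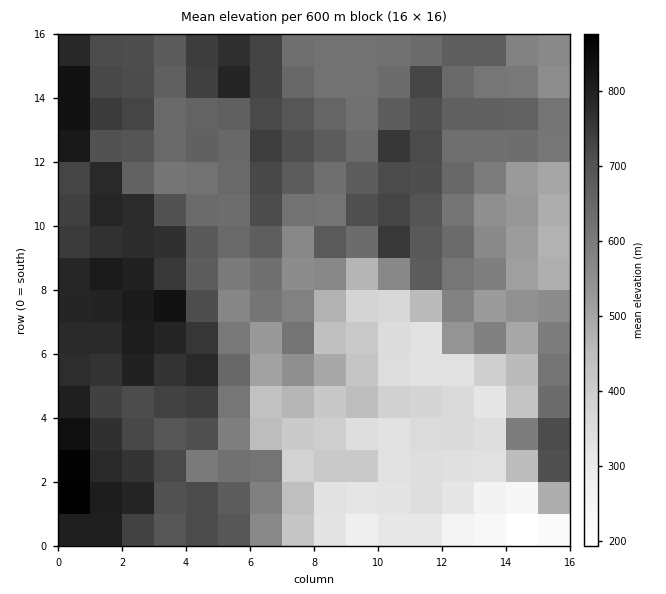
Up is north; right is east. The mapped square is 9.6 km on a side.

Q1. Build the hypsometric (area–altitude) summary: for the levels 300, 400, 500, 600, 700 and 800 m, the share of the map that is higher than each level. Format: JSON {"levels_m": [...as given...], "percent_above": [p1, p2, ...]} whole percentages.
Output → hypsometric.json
{"levels_m": [300, 400, 500, 600, 700, 800], "percent_above": [96, 84, 75, 62, 32, 7]}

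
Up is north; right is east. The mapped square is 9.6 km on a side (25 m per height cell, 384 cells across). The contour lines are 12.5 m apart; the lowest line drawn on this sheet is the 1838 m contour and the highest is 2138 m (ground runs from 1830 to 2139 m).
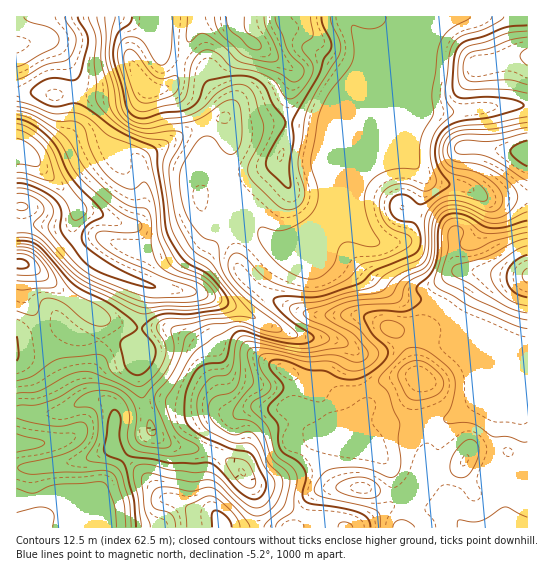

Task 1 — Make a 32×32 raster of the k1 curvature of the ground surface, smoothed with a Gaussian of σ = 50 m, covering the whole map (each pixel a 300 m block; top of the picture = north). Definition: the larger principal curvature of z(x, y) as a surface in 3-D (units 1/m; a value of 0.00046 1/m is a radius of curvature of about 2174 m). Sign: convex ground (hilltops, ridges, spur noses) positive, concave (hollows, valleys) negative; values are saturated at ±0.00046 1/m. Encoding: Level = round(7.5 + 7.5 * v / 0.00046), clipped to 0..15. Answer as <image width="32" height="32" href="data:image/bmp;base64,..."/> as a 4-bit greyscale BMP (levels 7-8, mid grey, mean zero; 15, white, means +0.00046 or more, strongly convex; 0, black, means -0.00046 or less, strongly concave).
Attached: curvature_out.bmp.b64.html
<image width="32" height="32" href="data:image/bmp;base64,Qk12AgAAAAAAAHYAAAAoAAAAIAAAACAAAAABAAQAAAAAAAACAAATCwAAEwsAABAAAAAAAAAAAAAAABEREQAiIiIAMzMzAERERABVVVUAZmZmAHd3dwCIiIgAmZmZAKqqqgC7u7sAzMzMAN3d3QDu7u4A////AJmIh3rGqM3My4h2mpmIiHiIiHdp28vqh4ypmbiYd5iIiHd2jNuZ12Z5ze7aqYioh7y6lo/JmbdpiamZh5mbp4eZq938l4iYacyoiHeYibmZh4dr1liYm5nad3d4mIi5mJqoa9h6qruJqYd4iIh4l4e7vKvam4mqzbqZh3iYiHeHh3nOyruZl5eZeKqHqqh3h4iImXVpmZiZzbur27upiIh4iIp3Z6p4v/7MlXmqiIeIeYd5d2ipi/6XeYebmHd3eHl3iqvf7e7Geaqq3KmId4iZec3czaqqme///9qZiIeJp6/sl2h1at7aeKqJqYeaqq78d4eJhq/pd3d4it/7uqr/t3eKq7zel3d3ipiG/Lqq7Iiby5m7m4d3eIh3Zfx4mrp4u5eLqoiIiHiHiXj+3Kq7uImIfLmIeJmIiJu7/sZp/riImoy5iIibmIibqbuGebiZqamMuIiIq4iImZaJd4mXi5mojKiJmsl3eIiHy4iJdouKh4mph3jZeIh3eN/t21bKiYq4moh3vIiHd4jO7LxZxnnNqJl3iJx3d3iHiod47ty7vrrLh3isd3iIh4qHeMuph5/eqadnnZd4iHiNuZl5mIjPiceaeb3IiIiIe+upeIiK/HfHac7ImpiIiIvcundnaPuHuZvLiKuXeIiLmbyZmZupmJmsmXmneJiHeHeY"/>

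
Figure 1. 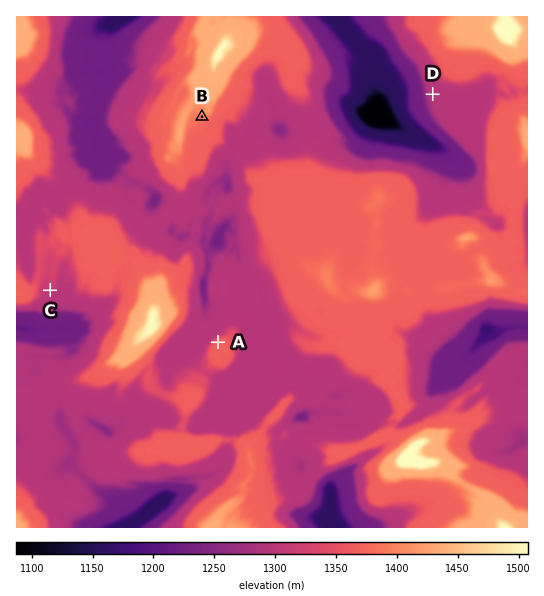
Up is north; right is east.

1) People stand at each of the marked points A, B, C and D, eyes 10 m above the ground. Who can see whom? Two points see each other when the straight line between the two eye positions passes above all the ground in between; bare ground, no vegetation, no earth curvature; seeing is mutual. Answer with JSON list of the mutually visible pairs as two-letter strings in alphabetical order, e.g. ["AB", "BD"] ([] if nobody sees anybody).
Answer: ["AB", "BD"]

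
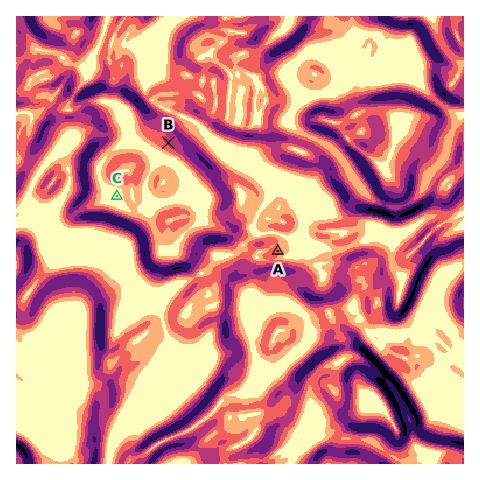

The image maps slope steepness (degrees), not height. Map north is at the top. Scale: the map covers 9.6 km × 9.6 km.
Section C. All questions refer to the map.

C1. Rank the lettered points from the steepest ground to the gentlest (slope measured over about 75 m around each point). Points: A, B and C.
B A C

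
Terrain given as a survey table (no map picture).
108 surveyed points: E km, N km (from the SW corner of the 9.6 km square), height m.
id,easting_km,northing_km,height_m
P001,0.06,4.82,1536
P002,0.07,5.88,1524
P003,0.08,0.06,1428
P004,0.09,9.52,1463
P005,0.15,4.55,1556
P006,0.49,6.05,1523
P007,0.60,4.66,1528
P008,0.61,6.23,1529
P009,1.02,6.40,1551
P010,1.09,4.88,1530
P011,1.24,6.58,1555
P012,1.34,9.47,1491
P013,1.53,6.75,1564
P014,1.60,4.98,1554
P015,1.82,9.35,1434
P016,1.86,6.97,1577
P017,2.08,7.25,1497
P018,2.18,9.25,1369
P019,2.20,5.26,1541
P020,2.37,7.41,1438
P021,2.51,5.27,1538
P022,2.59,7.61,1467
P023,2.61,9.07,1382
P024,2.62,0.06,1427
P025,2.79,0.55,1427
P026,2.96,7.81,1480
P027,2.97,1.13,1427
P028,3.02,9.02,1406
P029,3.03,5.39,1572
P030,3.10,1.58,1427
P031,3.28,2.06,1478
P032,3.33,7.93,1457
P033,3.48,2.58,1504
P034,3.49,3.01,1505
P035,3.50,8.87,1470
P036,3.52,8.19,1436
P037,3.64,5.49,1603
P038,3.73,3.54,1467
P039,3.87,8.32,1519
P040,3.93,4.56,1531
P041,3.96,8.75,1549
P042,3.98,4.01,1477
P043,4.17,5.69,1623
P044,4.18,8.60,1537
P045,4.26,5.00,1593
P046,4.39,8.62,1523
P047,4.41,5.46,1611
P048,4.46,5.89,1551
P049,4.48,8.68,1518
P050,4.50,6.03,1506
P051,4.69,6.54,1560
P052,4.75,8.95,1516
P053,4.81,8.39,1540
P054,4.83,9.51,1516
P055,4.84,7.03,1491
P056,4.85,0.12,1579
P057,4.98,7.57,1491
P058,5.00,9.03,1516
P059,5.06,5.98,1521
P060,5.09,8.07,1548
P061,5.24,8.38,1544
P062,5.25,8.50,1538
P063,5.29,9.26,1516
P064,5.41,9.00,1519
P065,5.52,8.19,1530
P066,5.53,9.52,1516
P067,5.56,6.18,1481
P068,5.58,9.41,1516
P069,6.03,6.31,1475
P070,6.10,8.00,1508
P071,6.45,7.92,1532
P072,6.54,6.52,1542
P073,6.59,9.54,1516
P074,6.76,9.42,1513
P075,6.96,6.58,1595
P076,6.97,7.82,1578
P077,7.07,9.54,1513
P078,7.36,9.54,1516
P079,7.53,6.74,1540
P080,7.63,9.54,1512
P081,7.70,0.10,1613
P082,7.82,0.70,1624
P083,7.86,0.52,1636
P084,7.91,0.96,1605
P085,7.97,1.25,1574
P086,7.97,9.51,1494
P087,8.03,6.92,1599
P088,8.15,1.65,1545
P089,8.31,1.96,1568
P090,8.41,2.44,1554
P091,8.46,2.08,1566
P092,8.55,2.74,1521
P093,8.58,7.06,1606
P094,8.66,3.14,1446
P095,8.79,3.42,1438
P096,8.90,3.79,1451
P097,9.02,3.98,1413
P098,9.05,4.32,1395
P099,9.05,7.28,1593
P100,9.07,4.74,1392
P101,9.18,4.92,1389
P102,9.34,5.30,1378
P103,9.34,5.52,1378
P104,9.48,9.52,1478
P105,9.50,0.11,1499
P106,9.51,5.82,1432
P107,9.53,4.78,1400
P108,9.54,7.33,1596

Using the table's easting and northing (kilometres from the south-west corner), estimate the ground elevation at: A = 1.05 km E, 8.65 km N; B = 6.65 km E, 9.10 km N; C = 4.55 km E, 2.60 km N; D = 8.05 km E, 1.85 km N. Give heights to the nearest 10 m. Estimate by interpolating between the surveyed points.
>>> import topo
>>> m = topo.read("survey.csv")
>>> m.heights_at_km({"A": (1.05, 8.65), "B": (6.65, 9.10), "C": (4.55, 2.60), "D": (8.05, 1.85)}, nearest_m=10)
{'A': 1460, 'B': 1510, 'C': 1460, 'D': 1560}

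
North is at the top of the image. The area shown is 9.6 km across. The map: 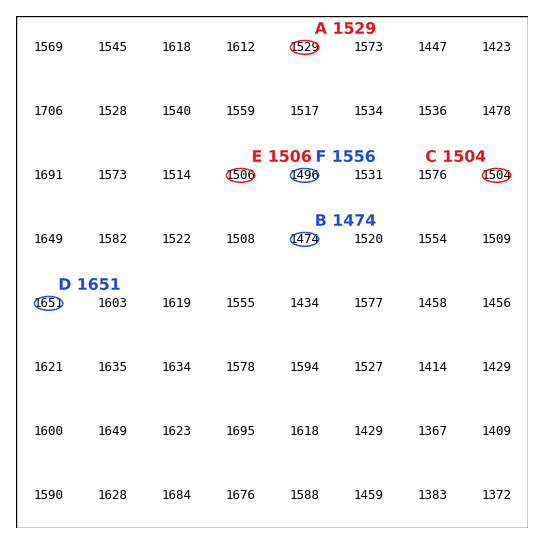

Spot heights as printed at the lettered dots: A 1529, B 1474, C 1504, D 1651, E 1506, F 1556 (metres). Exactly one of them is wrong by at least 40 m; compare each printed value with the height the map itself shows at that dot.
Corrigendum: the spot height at F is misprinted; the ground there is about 1496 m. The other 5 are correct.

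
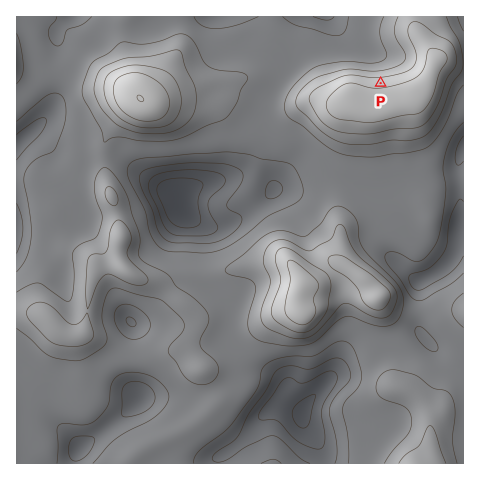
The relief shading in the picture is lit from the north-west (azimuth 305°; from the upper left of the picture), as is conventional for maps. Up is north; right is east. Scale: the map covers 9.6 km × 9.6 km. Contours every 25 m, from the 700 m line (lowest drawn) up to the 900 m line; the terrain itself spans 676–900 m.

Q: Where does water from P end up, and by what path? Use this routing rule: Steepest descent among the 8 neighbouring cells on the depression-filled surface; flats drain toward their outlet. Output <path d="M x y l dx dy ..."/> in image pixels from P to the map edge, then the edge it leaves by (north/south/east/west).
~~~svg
<path d="M381 83l0-22-11-11-8-4-29-29"/>
exit: north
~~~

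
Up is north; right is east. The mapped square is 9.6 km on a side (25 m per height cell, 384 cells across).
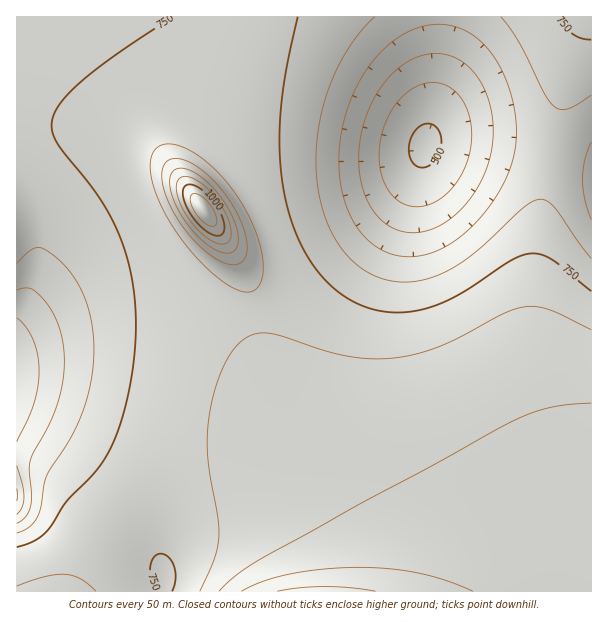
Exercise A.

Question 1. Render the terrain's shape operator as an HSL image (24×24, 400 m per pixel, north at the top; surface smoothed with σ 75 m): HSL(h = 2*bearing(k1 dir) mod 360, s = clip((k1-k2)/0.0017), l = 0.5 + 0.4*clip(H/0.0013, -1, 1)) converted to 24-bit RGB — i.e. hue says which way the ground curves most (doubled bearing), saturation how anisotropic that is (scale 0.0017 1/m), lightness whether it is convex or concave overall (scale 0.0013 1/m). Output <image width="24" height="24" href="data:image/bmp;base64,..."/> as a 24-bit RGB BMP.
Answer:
<image width="24" height="24" href="data:image/bmp;base64,Qk32BgAAAAAAADYAAAAoAAAAGAAAABgAAAABABgAAAAAAMAGAAATCwAAEwsAAAAAAAAAAAAAh36Hhn6BhYF+h4V8hoJ5fnJ+Zmx+ZIp0aZVgd5Reg5FdjY9ejYVgjH1ji3dniXVrh3RwhXR0hHd5gnp8gXx+gX1/gH6AgH+AjHSbkXiHiX18h397hnh5gXKCb3KBb4Z4c4xse4xqgYppholpiIZqh4Jthn9whX1zhHt2g3t4gnt6gXx9gX1+gH5/gH9/gH9/vkakpGlqjn95iHt7h3h+gnSFdXaDeIWAeId3fYZ2f4V2gYR2goR2g4N3g4F4goB5gn97gX58gX19gH19gH5+gH9/gH9/gH9/v0gprqNqjoR7iXp8h3mBgneFeXmEfIODfIR+fYN8foN8f4J8gIJ8gIF8gYF9gYB9gX99gH9+gH9+gH9+gH9/gH9/gH9/gH+AestWjKN4i397iXp9h3qBg3qEfXyDfoKCfoOAfoJ+foJ+f4F+f4F+f4B+gIB+gIB/gIB/gH9/gH9/gH9/gH9/gH9/f3+Af4CAcrWMjY19i3t6iXp7hnt/hH2Cf36Cf4GBf4KAf4F/f4F/f4F/f4F/f4B/f4CAf4CAgH+AgH+AgH+AgH+AgH+AgICAf4CAf4CAfYp7iH55in15iXx6hnx9g36AgX+BgIGAf4F/f4F/f4F/f4GAf4GAf4GBf4CBf3+Bf3+BgH+BgH+AgH+AgICAgICAf4CAf4CBgoJ3h4F4iIF5iH96hn58hH9+goB/gYGAgIF/f4F/f4F/f4GAf4GBf4GBfoCCfn+Cf36CgH+CgX+BgX+BgICAgICAf4GBf4GCe4J1hIV3h4V5h4N7hoJ8hIF+goF/gYJ/gIF/f4F/f4F/f4KAfoKBfoKCfoCDfX+Dfn6DgH6DgX6Cgn+CgYCBgIGBf4KCfoODdIJ0fIR3g4Z5hoZ6hoV8hIN9g4N+gYJ/gIF/f4J/f4J/foOAfYOCfYOEfIGEfH6EfXyFgH2Egn6Eg3+DgoCBgIKBf4OCfYWEc4N5doV2fYZ4gYZ6g4V8g4R9goN+gYJ/gIJ/gIJ+foN+fYR/fYWCfIWFe4KGen6Ge3qGgHuGhHyGhX6Eg4CBgYOBf4WCfIeEaoeCdoV7eIZ4fYZ6gIV8gYR9gYN+gYJ+goF9hIR6fYZ6fIV+e4aBeoeEeYSHeH6HeHiHf3mHhXuHhn2EhYCBg4WAfod/e4mDXIWNdoaAeYZ9eoV7fYV8f4R9gIN+g3p5i3JniJVlcJB4eoaAeod/eIiDd4aIdX+HdneHfXeIhnqIiHyDiH9/h4h/gIl9eot+WHSRdYaHeoWAe4V+fIR9foN9g3d6kUlZs4g2SshTYpCXeoWBeYh8d4iAdYeGc3+Hc3aGe3WGhniIiXuBioB9i4l9hYx7eox4WmGSdH+He4WDfISAfYN/gnt/j0R2rB0+i/9rPNbeYViPfYV7eol5doh7c4aCcYCFcHaEd3OEhXeFiXl9jYB6j4p6jI95gY52al2Qd3yGfISEfYOCfYKBh2CJmxmVk++QsP/YaSSphGSJg4h7fop4doh2c4R9b3+CbnaBcnGAgnaCiXh4j4F4k4t3k5J2ipB0fGSMfH+EfYKDfYOCfHiCcTyUNmDgzP/UwS+ZlDGKh3h3h4p6hIt4fId2dIJ4b35/bHV9b3F8fXZ+h3p3kIN1lot0lo9zko9ygXSGfYCDfoGCfoGCdXCGQFinWfqW48AxmCJaiWl6iIZ8i4t6iot4g4d3d4B2cHx8a3R7bXJ6dnV6hH12kIV0l4tzmIxylIlxfn6Cfn+CfoCCfX+BcXiHVqmQh8FCmkY9iWVxhYB8iIV8i4d6jIh4iIV3f393c3h5bHN6bHN6c3l5gYF2joh0lotzmIlzlYNyf3+Bf3+Bf4CBfn+BeIWEco5ujIFohXJygn59hIJ+h4N8i4R7jIN5iYB4gXp4d3V7bXF6a3R7cXx7eoF2i4t2k4x1lYh1lH90f3+Bf3+Af3+Af4CAfoF/gIJ8gX59gH9/gYB/g4F+h4F9ioF7jH95int4hXd6fXV/b299bHR+cH1/dYJ4gol3j414kYd4kX54f3+Af3+Af3+Af4CAf4CAf4B/gIB/gIB/gYB/g4B+hYB9iX98i3x6i3h5iHd+g3WEdHGBbnSBcH6CdIR+e4d4iIt6jYd7jX57f3+Af3+Af3+Af3+Af4CAf4CAgICAgIB/gYB/goB/hH9+h358int7i3l9iniChnaHeXOFcXSEcX6FdYaDeId8gYh8iYh+iYB+f3+Af3+Af3+Af3+Af3+Af4CAgICAgIB/gIB/gX9/g39+hX19iHx+inqAinmEh3eJfHWHc3WHdH2HdoaHeYeBfId9g4Z/hoGA"/>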